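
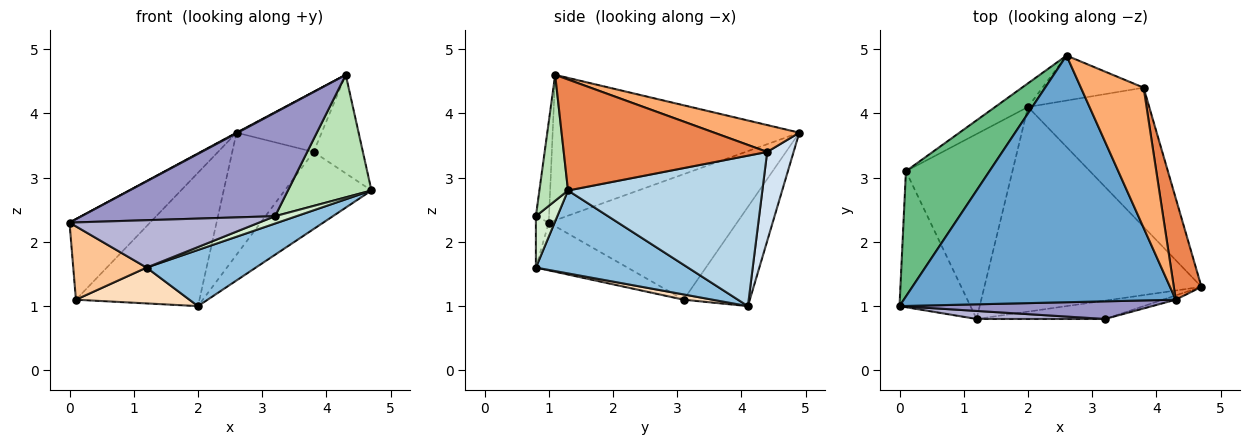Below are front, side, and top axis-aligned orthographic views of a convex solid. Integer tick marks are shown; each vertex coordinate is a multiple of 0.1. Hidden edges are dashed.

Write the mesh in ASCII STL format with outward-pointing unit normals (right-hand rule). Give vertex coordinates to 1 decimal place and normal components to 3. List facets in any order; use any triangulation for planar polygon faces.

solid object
 facet normal -0.472 -0.002 0.882
  outer loop
   vertex 4.3 1.1 4.6
   vertex 2.6 4.9 3.7
   vertex 0.0 1.0 2.3
  endloop
 endfacet
 facet normal 0.346 -0.248 -0.905
  outer loop
   vertex 1.2 0.8 1.6
   vertex 2.0 4.1 1.0
   vertex 4.7 1.3 2.8
  endloop
 endfacet
 facet normal 0.736 0.328 -0.593
  outer loop
   vertex 3.8 4.4 3.4
   vertex 4.7 1.3 2.8
   vertex 2.0 4.1 1.0
  endloop
 endfacet
 facet normal 0.291 0.898 -0.331
  outer loop
   vertex 3.8 4.4 3.4
   vertex 2.0 4.1 1.0
   vertex 2.6 4.9 3.7
  endloop
 endfacet
 facet normal 0.945 0.229 0.235
  outer loop
   vertex 3.8 4.4 3.4
   vertex 4.3 1.1 4.6
   vertex 4.7 1.3 2.8
  endloop
 endfacet
 facet normal 0.367 0.367 0.855
  outer loop
   vertex 3.8 4.4 3.4
   vertex 2.6 4.9 3.7
   vertex 4.3 1.1 4.6
  endloop
 endfacet
 facet normal -0.510 -0.408 -0.757
  outer loop
   vertex 0.1 3.1 1.1
   vertex 1.2 0.8 1.6
   vertex 0.0 1.0 2.3
  endloop
 endfacet
 facet normal 0.048 -0.190 -0.981
  outer loop
   vertex 0.1 3.1 1.1
   vertex 2.0 4.1 1.0
   vertex 1.2 0.8 1.6
  endloop
 endfacet
 facet normal -0.784 0.336 0.522
  outer loop
   vertex 0.1 3.1 1.1
   vertex 0.0 1.0 2.3
   vertex 2.6 4.9 3.7
  endloop
 endfacet
 facet normal -0.467 0.871 -0.154
  outer loop
   vertex 0.1 3.1 1.1
   vertex 2.6 4.9 3.7
   vertex 2.0 4.1 1.0
  endloop
 endfacet
 facet normal 0.324 -0.945 -0.033
  outer loop
   vertex 3.2 0.8 2.4
   vertex 4.7 1.3 2.8
   vertex 4.3 1.1 4.6
  endloop
 endfacet
 facet normal 0.348 -0.348 -0.870
  outer loop
   vertex 3.2 0.8 2.4
   vertex 1.2 0.8 1.6
   vertex 4.7 1.3 2.8
  endloop
 endfacet
 facet normal -0.067 -0.984 0.167
  outer loop
   vertex 3.2 0.8 2.4
   vertex 4.3 1.1 4.6
   vertex 0.0 1.0 2.3
  endloop
 endfacet
 facet normal -0.067 -0.984 0.167
  outer loop
   vertex 3.2 0.8 2.4
   vertex 0.0 1.0 2.3
   vertex 1.2 0.8 1.6
  endloop
 endfacet
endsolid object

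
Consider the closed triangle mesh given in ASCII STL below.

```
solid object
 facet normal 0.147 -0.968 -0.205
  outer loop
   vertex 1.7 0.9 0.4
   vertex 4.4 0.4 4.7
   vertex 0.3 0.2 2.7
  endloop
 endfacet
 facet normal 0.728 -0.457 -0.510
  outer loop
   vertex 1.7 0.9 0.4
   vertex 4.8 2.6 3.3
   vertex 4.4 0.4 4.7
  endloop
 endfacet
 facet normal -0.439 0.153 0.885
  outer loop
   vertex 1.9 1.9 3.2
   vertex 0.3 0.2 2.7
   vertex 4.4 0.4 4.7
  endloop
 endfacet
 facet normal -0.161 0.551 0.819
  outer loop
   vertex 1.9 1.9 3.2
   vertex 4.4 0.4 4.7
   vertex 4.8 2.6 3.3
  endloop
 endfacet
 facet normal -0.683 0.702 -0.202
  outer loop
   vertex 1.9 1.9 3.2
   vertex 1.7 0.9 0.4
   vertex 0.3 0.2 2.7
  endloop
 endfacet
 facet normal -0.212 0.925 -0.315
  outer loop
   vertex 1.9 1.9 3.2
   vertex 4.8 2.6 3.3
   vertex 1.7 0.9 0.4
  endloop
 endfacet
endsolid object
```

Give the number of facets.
6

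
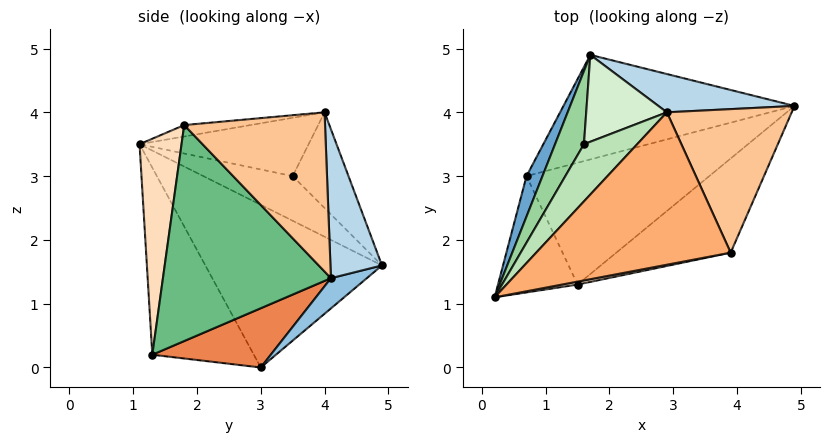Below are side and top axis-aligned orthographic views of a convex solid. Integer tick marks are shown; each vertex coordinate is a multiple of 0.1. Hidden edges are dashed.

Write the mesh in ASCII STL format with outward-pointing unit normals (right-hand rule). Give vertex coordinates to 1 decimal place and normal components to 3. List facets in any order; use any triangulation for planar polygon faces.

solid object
 facet normal -0.910 0.404 0.089
  outer loop
   vertex 0.7 3.0 0.0
   vertex 0.2 1.1 3.5
   vertex 1.7 4.9 1.6
  endloop
 endfacet
 facet normal 0.103 0.608 -0.787
  outer loop
   vertex 0.7 3.0 0.0
   vertex 1.7 4.9 1.6
   vertex 4.9 4.1 1.4
  endloop
 endfacet
 facet normal 0.250 0.941 0.228
  outer loop
   vertex 2.9 4.0 4.0
   vertex 4.9 4.1 1.4
   vertex 1.7 4.9 1.6
  endloop
 endfacet
 facet normal -0.830 -0.432 -0.353
  outer loop
   vertex 1.5 1.3 0.2
   vertex 0.2 1.1 3.5
   vertex 0.7 3.0 0.0
  endloop
 endfacet
 facet normal 0.308 0.033 -0.951
  outer loop
   vertex 1.5 1.3 0.2
   vertex 0.7 3.0 0.0
   vertex 4.9 4.1 1.4
  endloop
 endfacet
 facet normal -0.058 -0.117 0.991
  outer loop
   vertex 3.9 1.8 3.8
   vertex 2.9 4.0 4.0
   vertex 0.2 1.1 3.5
  endloop
 endfacet
 facet normal 0.753 0.289 0.591
  outer loop
   vertex 3.9 1.8 3.8
   vertex 4.9 4.1 1.4
   vertex 2.9 4.0 4.0
  endloop
 endfacet
 facet normal 0.185 -0.983 0.013
  outer loop
   vertex 3.9 1.8 3.8
   vertex 0.2 1.1 3.5
   vertex 1.5 1.3 0.2
  endloop
 endfacet
 facet normal 0.666 -0.657 -0.353
  outer loop
   vertex 3.9 1.8 3.8
   vertex 1.5 1.3 0.2
   vertex 4.9 4.1 1.4
  endloop
 endfacet
 facet normal -0.719 0.516 0.465
  outer loop
   vertex 1.6 3.5 3.0
   vertex 1.7 4.9 1.6
   vertex 0.2 1.1 3.5
  endloop
 endfacet
 facet normal -0.641 0.496 0.586
  outer loop
   vertex 1.6 3.5 3.0
   vertex 0.2 1.1 3.5
   vertex 2.9 4.0 4.0
  endloop
 endfacet
 facet normal -0.627 0.573 0.528
  outer loop
   vertex 1.6 3.5 3.0
   vertex 2.9 4.0 4.0
   vertex 1.7 4.9 1.6
  endloop
 endfacet
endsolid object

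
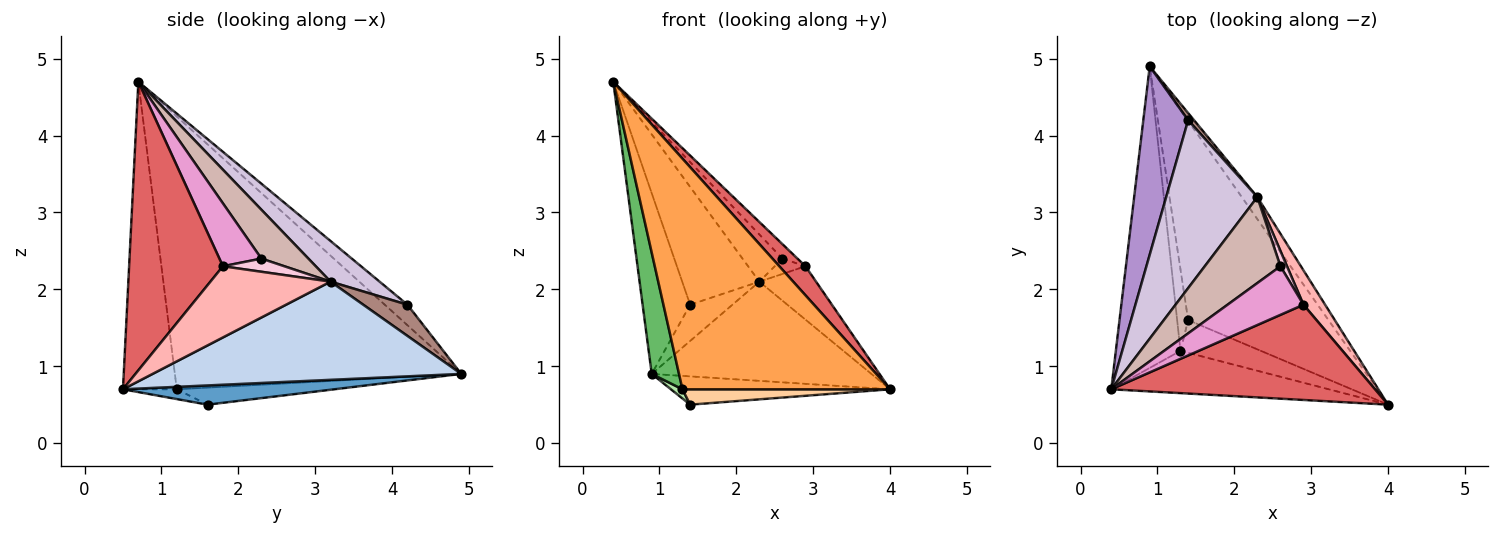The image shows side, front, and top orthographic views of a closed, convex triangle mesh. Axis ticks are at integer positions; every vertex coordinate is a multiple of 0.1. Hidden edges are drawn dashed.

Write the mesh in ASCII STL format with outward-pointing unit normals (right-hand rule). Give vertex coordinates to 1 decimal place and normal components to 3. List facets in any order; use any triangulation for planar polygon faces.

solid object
 facet normal 0.134 0.139 -0.981
  outer loop
   vertex 1.4 1.6 0.5
   vertex 0.9 4.9 0.9
   vertex 4.0 0.5 0.7
  endloop
 endfacet
 facet normal 0.808 0.575 -0.128
  outer loop
   vertex 2.3 3.2 2.1
   vertex 4.0 0.5 0.7
   vertex 0.9 4.9 0.9
  endloop
 endfacet
 facet normal -0.247 -0.953 -0.175
  outer loop
   vertex 1.3 1.2 0.7
   vertex 4.0 0.5 0.7
   vertex 0.4 0.7 4.7
  endloop
 endfacet
 facet normal -0.110 -0.422 -0.900
  outer loop
   vertex 1.3 1.2 0.7
   vertex 1.4 1.6 0.5
   vertex 4.0 0.5 0.7
  endloop
 endfacet
 facet normal -0.969 -0.092 -0.230
  outer loop
   vertex 1.3 1.2 0.7
   vertex 0.4 0.7 4.7
   vertex 0.9 4.9 0.9
  endloop
 endfacet
 facet normal -0.838 -0.061 -0.542
  outer loop
   vertex 1.3 1.2 0.7
   vertex 0.9 4.9 0.9
   vertex 1.4 1.6 0.5
  endloop
 endfacet
 facet normal 0.723 -0.201 0.661
  outer loop
   vertex 2.9 1.8 2.3
   vertex 0.4 0.7 4.7
   vertex 4.0 0.5 0.7
  endloop
 endfacet
 facet normal 0.872 0.412 0.265
  outer loop
   vertex 2.9 1.8 2.3
   vertex 4.0 0.5 0.7
   vertex 2.3 3.2 2.1
  endloop
 endfacet
 facet normal -0.313 0.657 0.685
  outer loop
   vertex 1.4 4.2 1.8
   vertex 0.9 4.9 0.9
   vertex 0.4 0.7 4.7
  endloop
 endfacet
 facet normal 0.343 0.539 0.769
  outer loop
   vertex 1.4 4.2 1.8
   vertex 0.4 0.7 4.7
   vertex 2.3 3.2 2.1
  endloop
 endfacet
 facet normal 0.716 0.685 0.135
  outer loop
   vertex 1.4 4.2 1.8
   vertex 2.3 3.2 2.1
   vertex 0.9 4.9 0.9
  endloop
 endfacet
 facet normal 0.493 0.419 0.763
  outer loop
   vertex 2.6 2.3 2.4
   vertex 2.3 3.2 2.1
   vertex 0.4 0.7 4.7
  endloop
 endfacet
 facet normal 0.622 0.223 0.750
  outer loop
   vertex 2.6 2.3 2.4
   vertex 0.4 0.7 4.7
   vertex 2.9 1.8 2.3
  endloop
 endfacet
 facet normal 0.816 0.408 0.408
  outer loop
   vertex 2.6 2.3 2.4
   vertex 2.9 1.8 2.3
   vertex 2.3 3.2 2.1
  endloop
 endfacet
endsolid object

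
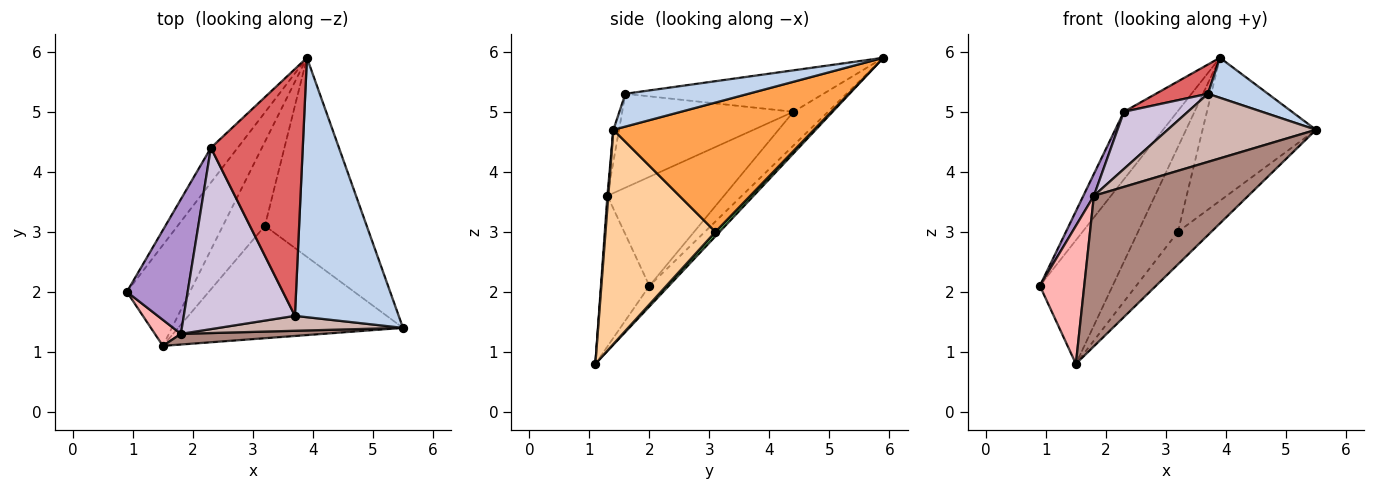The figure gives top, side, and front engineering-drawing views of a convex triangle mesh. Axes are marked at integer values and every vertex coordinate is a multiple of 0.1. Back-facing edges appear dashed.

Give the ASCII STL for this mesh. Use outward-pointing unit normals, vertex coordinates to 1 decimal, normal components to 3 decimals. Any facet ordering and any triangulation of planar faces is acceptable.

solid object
 facet normal -0.203 0.759 -0.619
  outer loop
   vertex 1.5 1.1 0.8
   vertex 0.9 2.0 2.1
   vertex 3.9 5.9 5.9
  endloop
 endfacet
 facet normal 0.298 -0.145 0.943
  outer loop
   vertex 3.7 1.6 5.3
   vertex 5.5 1.4 4.7
   vertex 3.9 5.9 5.9
  endloop
 endfacet
 facet normal 0.718 0.406 -0.565
  outer loop
   vertex 3.2 3.1 3.0
   vertex 3.9 5.9 5.9
   vertex 5.5 1.4 4.7
  endloop
 endfacet
 facet normal 0.675 0.205 -0.708
  outer loop
   vertex 3.2 3.1 3.0
   vertex 5.5 1.4 4.7
   vertex 1.5 1.1 0.8
  endloop
 endfacet
 facet normal 0.075 0.708 -0.702
  outer loop
   vertex 3.2 3.1 3.0
   vertex 1.5 1.1 0.8
   vertex 3.9 5.9 5.9
  endloop
 endfacet
 facet normal -0.499 0.770 -0.397
  outer loop
   vertex 2.3 4.4 5.0
   vertex 3.9 5.9 5.9
   vertex 0.9 2.0 2.1
  endloop
 endfacet
 facet normal -0.409 -0.107 0.906
  outer loop
   vertex 2.3 4.4 5.0
   vertex 3.7 1.6 5.3
   vertex 3.9 5.9 5.9
  endloop
 endfacet
 facet normal -0.732 -0.670 0.126
  outer loop
   vertex 1.8 1.3 3.6
   vertex 0.9 2.0 2.1
   vertex 1.5 1.1 0.8
  endloop
 endfacet
 facet normal -0.871 -0.079 0.486
  outer loop
   vertex 1.8 1.3 3.6
   vertex 2.3 4.4 5.0
   vertex 0.9 2.0 2.1
  endloop
 endfacet
 facet normal -0.627 -0.234 0.743
  outer loop
   vertex 1.8 1.3 3.6
   vertex 3.7 1.6 5.3
   vertex 2.3 4.4 5.0
  endloop
 endfacet
 facet normal 0.006 -0.997 0.071
  outer loop
   vertex 1.8 1.3 3.6
   vertex 1.5 1.1 0.8
   vertex 5.5 1.4 4.7
  endloop
 endfacet
 facet normal -0.037 -0.976 0.214
  outer loop
   vertex 1.8 1.3 3.6
   vertex 5.5 1.4 4.7
   vertex 3.7 1.6 5.3
  endloop
 endfacet
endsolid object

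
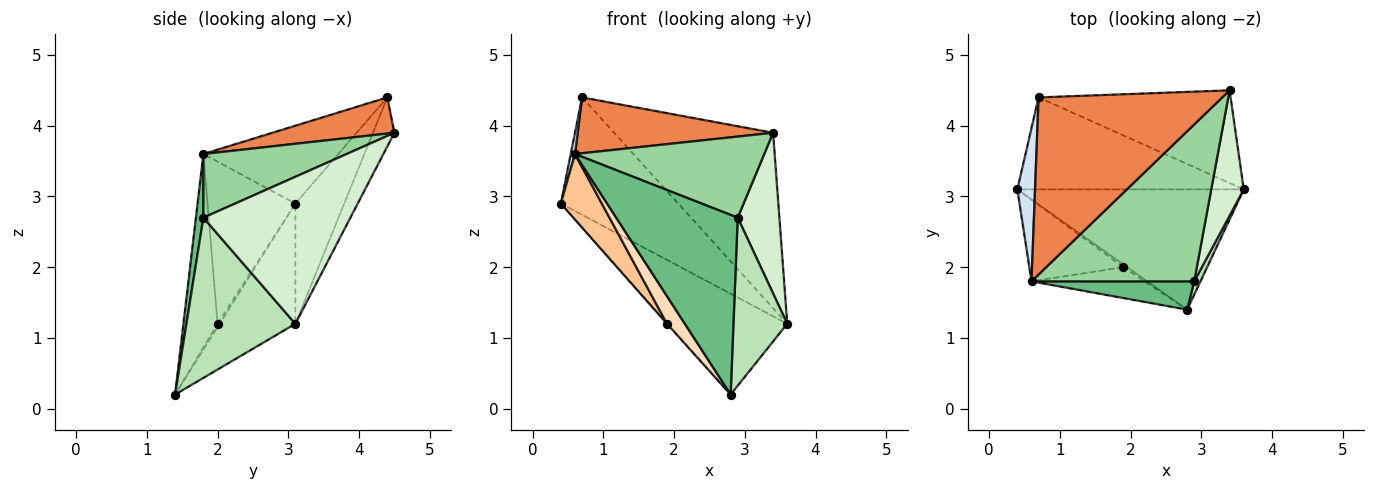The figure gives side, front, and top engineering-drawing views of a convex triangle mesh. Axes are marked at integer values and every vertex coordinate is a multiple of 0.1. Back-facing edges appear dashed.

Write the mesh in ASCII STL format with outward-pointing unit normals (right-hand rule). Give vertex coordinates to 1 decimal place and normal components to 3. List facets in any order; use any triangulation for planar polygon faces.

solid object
 facet normal -0.377 0.595 -0.710
  outer loop
   vertex 2.8 1.4 0.2
   vertex 0.4 3.1 2.9
   vertex 3.6 3.1 1.2
  endloop
 endfacet
 facet normal -0.311 0.748 -0.586
  outer loop
   vertex 0.7 4.4 4.4
   vertex 3.6 3.1 1.2
   vertex 0.4 3.1 2.9
  endloop
 endfacet
 facet normal -0.118 0.878 -0.464
  outer loop
   vertex 0.7 4.4 4.4
   vertex 3.4 4.5 3.9
   vertex 3.6 3.1 1.2
  endloop
 endfacet
 facet normal -0.975 -0.031 0.222
  outer loop
   vertex 0.7 4.4 4.4
   vertex 0.4 3.1 2.9
   vertex 0.6 1.8 3.6
  endloop
 endfacet
 facet normal 0.185 -0.296 0.937
  outer loop
   vertex 0.7 4.4 4.4
   vertex 0.6 1.8 3.6
   vertex 3.4 4.5 3.9
  endloop
 endfacet
 facet normal -0.645 0.242 -0.725
  outer loop
   vertex 1.9 2.0 1.2
   vertex 0.4 3.1 2.9
   vertex 2.8 1.4 0.2
  endloop
 endfacet
 facet normal -0.802 -0.374 -0.466
  outer loop
   vertex 1.9 2.0 1.2
   vertex 0.6 1.8 3.6
   vertex 0.4 3.1 2.9
  endloop
 endfacet
 facet normal -0.786 -0.412 -0.460
  outer loop
   vertex 1.9 2.0 1.2
   vertex 2.8 1.4 0.2
   vertex 0.6 1.8 3.6
  endloop
 endfacet
 facet normal 0.061 -0.986 0.155
  outer loop
   vertex 2.9 1.8 2.7
   vertex 0.6 1.8 3.6
   vertex 2.8 1.4 0.2
  endloop
 endfacet
 facet normal 0.328 -0.434 0.839
  outer loop
   vertex 2.9 1.8 2.7
   vertex 3.4 4.5 3.9
   vertex 0.6 1.8 3.6
  endloop
 endfacet
 facet normal 0.896 -0.442 0.035
  outer loop
   vertex 2.9 1.8 2.7
   vertex 2.8 1.4 0.2
   vertex 3.6 3.1 1.2
  endloop
 endfacet
 facet normal 0.941 -0.267 0.208
  outer loop
   vertex 2.9 1.8 2.7
   vertex 3.6 3.1 1.2
   vertex 3.4 4.5 3.9
  endloop
 endfacet
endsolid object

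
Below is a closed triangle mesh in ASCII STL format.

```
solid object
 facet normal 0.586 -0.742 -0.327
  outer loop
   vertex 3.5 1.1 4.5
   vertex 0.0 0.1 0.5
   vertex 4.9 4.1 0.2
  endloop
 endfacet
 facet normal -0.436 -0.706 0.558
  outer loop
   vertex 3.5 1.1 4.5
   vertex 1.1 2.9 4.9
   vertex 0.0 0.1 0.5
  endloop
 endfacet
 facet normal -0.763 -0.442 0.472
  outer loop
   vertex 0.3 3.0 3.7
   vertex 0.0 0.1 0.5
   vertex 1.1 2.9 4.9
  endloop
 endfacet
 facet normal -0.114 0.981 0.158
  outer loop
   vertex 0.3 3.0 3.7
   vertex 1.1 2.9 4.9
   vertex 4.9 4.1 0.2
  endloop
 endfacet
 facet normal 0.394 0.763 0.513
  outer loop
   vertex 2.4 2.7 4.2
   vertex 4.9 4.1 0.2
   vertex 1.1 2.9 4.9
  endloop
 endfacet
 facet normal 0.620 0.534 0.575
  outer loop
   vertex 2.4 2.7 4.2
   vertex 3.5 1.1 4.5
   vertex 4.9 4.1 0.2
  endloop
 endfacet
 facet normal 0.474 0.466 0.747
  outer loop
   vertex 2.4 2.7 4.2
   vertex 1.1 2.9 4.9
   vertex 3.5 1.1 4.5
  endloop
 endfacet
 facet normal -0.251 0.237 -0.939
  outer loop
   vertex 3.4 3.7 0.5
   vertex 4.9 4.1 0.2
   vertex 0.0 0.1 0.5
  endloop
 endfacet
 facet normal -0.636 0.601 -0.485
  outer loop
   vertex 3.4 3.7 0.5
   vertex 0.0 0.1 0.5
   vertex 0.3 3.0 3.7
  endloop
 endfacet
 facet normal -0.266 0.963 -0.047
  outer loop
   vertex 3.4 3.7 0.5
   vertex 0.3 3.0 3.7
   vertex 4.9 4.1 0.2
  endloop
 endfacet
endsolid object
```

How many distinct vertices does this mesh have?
7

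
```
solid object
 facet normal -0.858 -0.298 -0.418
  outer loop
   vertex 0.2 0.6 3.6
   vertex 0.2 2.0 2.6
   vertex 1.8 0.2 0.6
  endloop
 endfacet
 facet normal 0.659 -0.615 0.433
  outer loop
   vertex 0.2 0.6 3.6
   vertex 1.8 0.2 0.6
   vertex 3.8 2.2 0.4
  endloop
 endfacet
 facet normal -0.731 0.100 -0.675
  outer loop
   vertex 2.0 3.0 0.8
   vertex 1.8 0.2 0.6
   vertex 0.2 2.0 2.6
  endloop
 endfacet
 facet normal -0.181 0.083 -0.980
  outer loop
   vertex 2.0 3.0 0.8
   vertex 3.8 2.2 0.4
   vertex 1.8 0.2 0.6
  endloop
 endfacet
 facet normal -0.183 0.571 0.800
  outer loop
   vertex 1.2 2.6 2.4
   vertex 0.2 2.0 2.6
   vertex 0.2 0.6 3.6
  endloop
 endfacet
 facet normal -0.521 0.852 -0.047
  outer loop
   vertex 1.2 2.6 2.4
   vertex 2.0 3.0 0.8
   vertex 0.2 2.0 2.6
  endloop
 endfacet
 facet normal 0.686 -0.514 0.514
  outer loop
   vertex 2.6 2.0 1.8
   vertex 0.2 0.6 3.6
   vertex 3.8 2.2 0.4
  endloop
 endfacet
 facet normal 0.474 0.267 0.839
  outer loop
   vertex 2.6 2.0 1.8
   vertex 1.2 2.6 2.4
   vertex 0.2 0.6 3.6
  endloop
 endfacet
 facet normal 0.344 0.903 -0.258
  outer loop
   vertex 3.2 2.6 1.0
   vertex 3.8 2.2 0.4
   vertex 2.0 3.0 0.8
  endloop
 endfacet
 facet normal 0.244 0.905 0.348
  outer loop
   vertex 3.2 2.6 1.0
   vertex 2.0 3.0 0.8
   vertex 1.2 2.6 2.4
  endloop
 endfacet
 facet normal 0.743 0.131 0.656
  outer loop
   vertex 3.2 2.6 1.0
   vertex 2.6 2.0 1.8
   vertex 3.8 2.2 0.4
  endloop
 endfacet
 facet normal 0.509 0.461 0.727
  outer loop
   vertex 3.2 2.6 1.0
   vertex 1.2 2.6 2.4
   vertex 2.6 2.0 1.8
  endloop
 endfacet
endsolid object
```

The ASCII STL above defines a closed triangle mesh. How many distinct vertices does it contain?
8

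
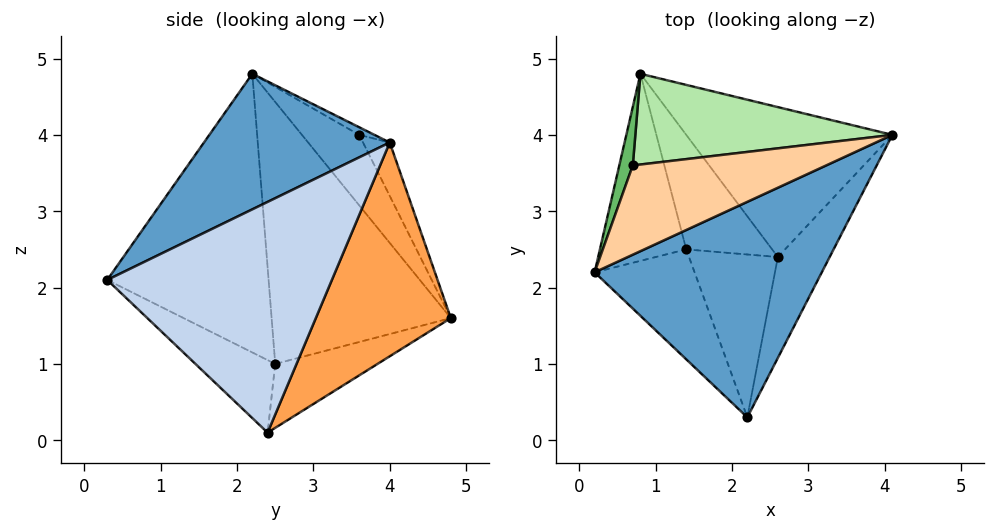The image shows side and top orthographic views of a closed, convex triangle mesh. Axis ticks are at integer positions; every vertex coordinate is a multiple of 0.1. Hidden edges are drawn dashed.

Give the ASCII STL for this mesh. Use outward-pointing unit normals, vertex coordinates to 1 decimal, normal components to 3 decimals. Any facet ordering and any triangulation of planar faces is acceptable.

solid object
 facet normal 0.424 -0.563 0.710
  outer loop
   vertex 2.2 0.3 2.1
   vertex 4.1 4.0 3.9
   vertex 0.2 2.2 4.8
  endloop
 endfacet
 facet normal 0.908 -0.367 -0.204
  outer loop
   vertex 2.6 2.4 0.1
   vertex 4.1 4.0 3.9
   vertex 2.2 0.3 2.1
  endloop
 endfacet
 facet normal 0.516 0.698 -0.497
  outer loop
   vertex 2.6 2.4 0.1
   vertex 0.8 4.8 1.6
   vertex 4.1 4.0 3.9
  endloop
 endfacet
 facet normal -0.034 0.505 0.862
  outer loop
   vertex 0.7 3.6 4.0
   vertex 0.2 2.2 4.8
   vertex 4.1 4.0 3.9
  endloop
 endfacet
 facet normal -0.893 0.417 0.171
  outer loop
   vertex 0.7 3.6 4.0
   vertex 0.8 4.8 1.6
   vertex 0.2 2.2 4.8
  endloop
 endfacet
 facet normal -0.092 0.892 0.442
  outer loop
   vertex 0.7 3.6 4.0
   vertex 4.1 4.0 3.9
   vertex 0.8 4.8 1.6
  endloop
 endfacet
 facet normal -0.838 -0.455 -0.301
  outer loop
   vertex 1.4 2.5 1.0
   vertex 2.2 0.3 2.1
   vertex 0.2 2.2 4.8
  endloop
 endfacet
 facet normal -0.937 -0.164 -0.309
  outer loop
   vertex 1.4 2.5 1.0
   vertex 0.2 2.2 4.8
   vertex 0.8 4.8 1.6
  endloop
 endfacet
 facet normal -0.538 -0.525 -0.659
  outer loop
   vertex 1.4 2.5 1.0
   vertex 2.6 2.4 0.1
   vertex 2.2 0.3 2.1
  endloop
 endfacet
 facet normal -0.596 0.053 -0.801
  outer loop
   vertex 1.4 2.5 1.0
   vertex 0.8 4.8 1.6
   vertex 2.6 2.4 0.1
  endloop
 endfacet
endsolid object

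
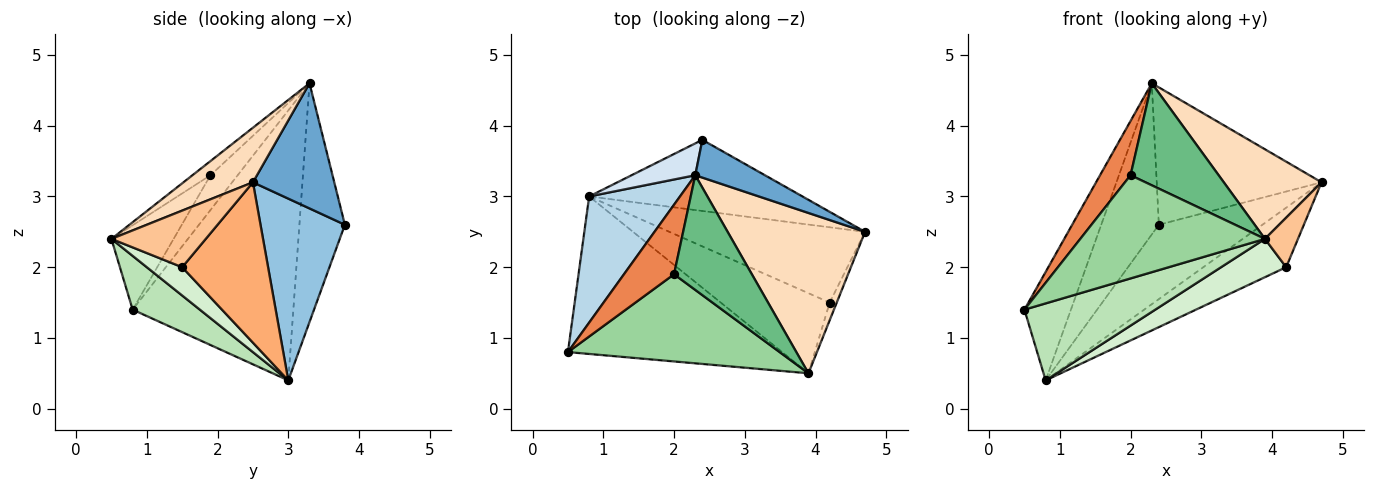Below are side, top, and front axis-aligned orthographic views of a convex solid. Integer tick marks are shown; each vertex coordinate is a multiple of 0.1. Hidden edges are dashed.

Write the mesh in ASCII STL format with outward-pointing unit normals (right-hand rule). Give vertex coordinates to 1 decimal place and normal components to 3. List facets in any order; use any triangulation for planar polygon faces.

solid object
 facet normal 0.430 0.871 0.239
  outer loop
   vertex 2.3 3.3 4.6
   vertex 4.7 2.5 3.2
   vertex 2.4 3.8 2.6
  endloop
 endfacet
 facet normal 0.507 0.623 -0.595
  outer loop
   vertex 0.8 3.0 0.4
   vertex 2.4 3.8 2.6
   vertex 4.7 2.5 3.2
  endloop
 endfacet
 facet normal -0.914 0.264 0.308
  outer loop
   vertex 0.8 3.0 0.4
   vertex 0.5 0.8 1.4
   vertex 2.3 3.3 4.6
  endloop
 endfacet
 facet normal -0.611 0.774 0.163
  outer loop
   vertex 0.8 3.0 0.4
   vertex 2.3 3.3 4.6
   vertex 2.4 3.8 2.6
  endloop
 endfacet
 facet normal -0.481 -0.539 0.692
  outer loop
   vertex 2.0 1.9 3.3
   vertex 2.3 3.3 4.6
   vertex 0.5 0.8 1.4
  endloop
 endfacet
 facet normal 0.541 0.522 -0.660
  outer loop
   vertex 4.2 1.5 2.0
   vertex 0.8 3.0 0.4
   vertex 4.7 2.5 3.2
  endloop
 endfacet
 facet normal 0.937 -0.328 -0.117
  outer loop
   vertex 3.9 0.5 2.4
   vertex 4.2 1.5 2.0
   vertex 4.7 2.5 3.2
  endloop
 endfacet
 facet normal 0.327 -0.461 0.825
  outer loop
   vertex 3.9 0.5 2.4
   vertex 4.7 2.5 3.2
   vertex 2.3 3.3 4.6
  endloop
 endfacet
 facet normal -0.135 -0.659 0.740
  outer loop
   vertex 3.9 0.5 2.4
   vertex 2.3 3.3 4.6
   vertex 2.0 1.9 3.3
  endloop
 endfacet
 facet normal -0.249 -0.740 0.625
  outer loop
   vertex 3.9 0.5 2.4
   vertex 2.0 1.9 3.3
   vertex 0.5 0.8 1.4
  endloop
 endfacet
 facet normal 0.220 -0.428 -0.876
  outer loop
   vertex 3.9 0.5 2.4
   vertex 0.5 0.8 1.4
   vertex 0.8 3.0 0.4
  endloop
 endfacet
 facet normal 0.228 -0.420 -0.878
  outer loop
   vertex 3.9 0.5 2.4
   vertex 0.8 3.0 0.4
   vertex 4.2 1.5 2.0
  endloop
 endfacet
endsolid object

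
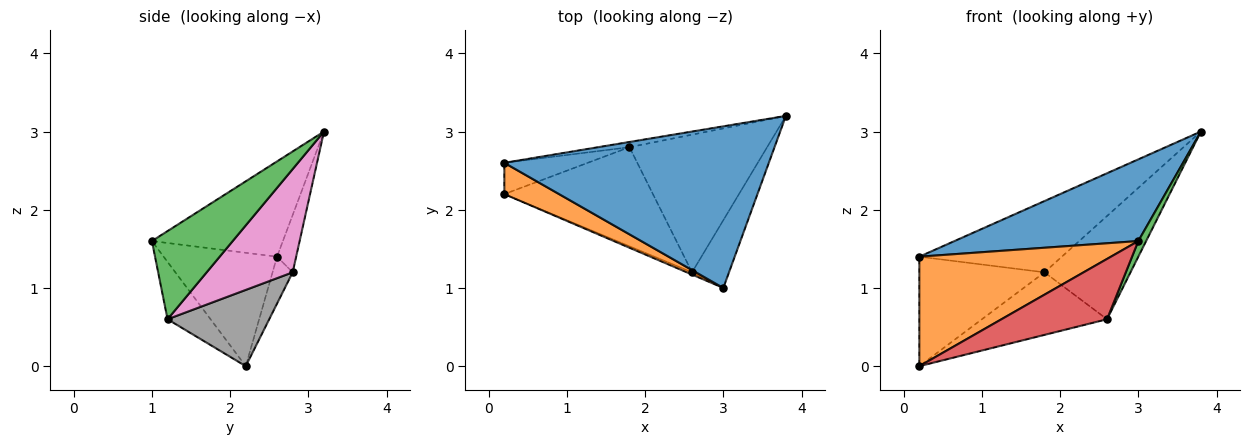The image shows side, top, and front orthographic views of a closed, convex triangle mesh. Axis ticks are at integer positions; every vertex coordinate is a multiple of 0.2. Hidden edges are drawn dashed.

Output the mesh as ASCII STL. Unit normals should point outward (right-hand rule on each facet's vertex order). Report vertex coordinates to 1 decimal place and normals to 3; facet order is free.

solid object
 facet normal -0.306 -0.429 0.850
  outer loop
   vertex 3.0 1.0 1.6
   vertex 3.8 3.2 3.0
   vertex 0.2 2.6 1.4
  endloop
 endfacet
 facet normal -0.495 -0.836 0.239
  outer loop
   vertex 0.2 2.2 0.0
   vertex 3.0 1.0 1.6
   vertex 0.2 2.6 1.4
  endloop
 endfacet
 facet normal 0.919 -0.089 -0.385
  outer loop
   vertex 2.6 1.2 0.6
   vertex 3.8 3.2 3.0
   vertex 3.0 1.0 1.6
  endloop
 endfacet
 facet normal -0.377 -0.926 -0.034
  outer loop
   vertex 2.6 1.2 0.6
   vertex 3.0 1.0 1.6
   vertex 0.2 2.2 0.0
  endloop
 endfacet
 facet normal -0.133 0.989 -0.072
  outer loop
   vertex 1.8 2.8 1.2
   vertex 0.2 2.6 1.4
   vertex 3.8 3.2 3.0
  endloop
 endfacet
 facet normal -0.153 0.950 -0.271
  outer loop
   vertex 1.8 2.8 1.2
   vertex 0.2 2.2 0.0
   vertex 0.2 2.6 1.4
  endloop
 endfacet
 facet normal 0.514 0.514 -0.686
  outer loop
   vertex 1.8 2.8 1.2
   vertex 3.8 3.2 3.0
   vertex 2.6 1.2 0.6
  endloop
 endfacet
 facet normal 0.398 0.490 -0.776
  outer loop
   vertex 1.8 2.8 1.2
   vertex 2.6 1.2 0.6
   vertex 0.2 2.2 0.0
  endloop
 endfacet
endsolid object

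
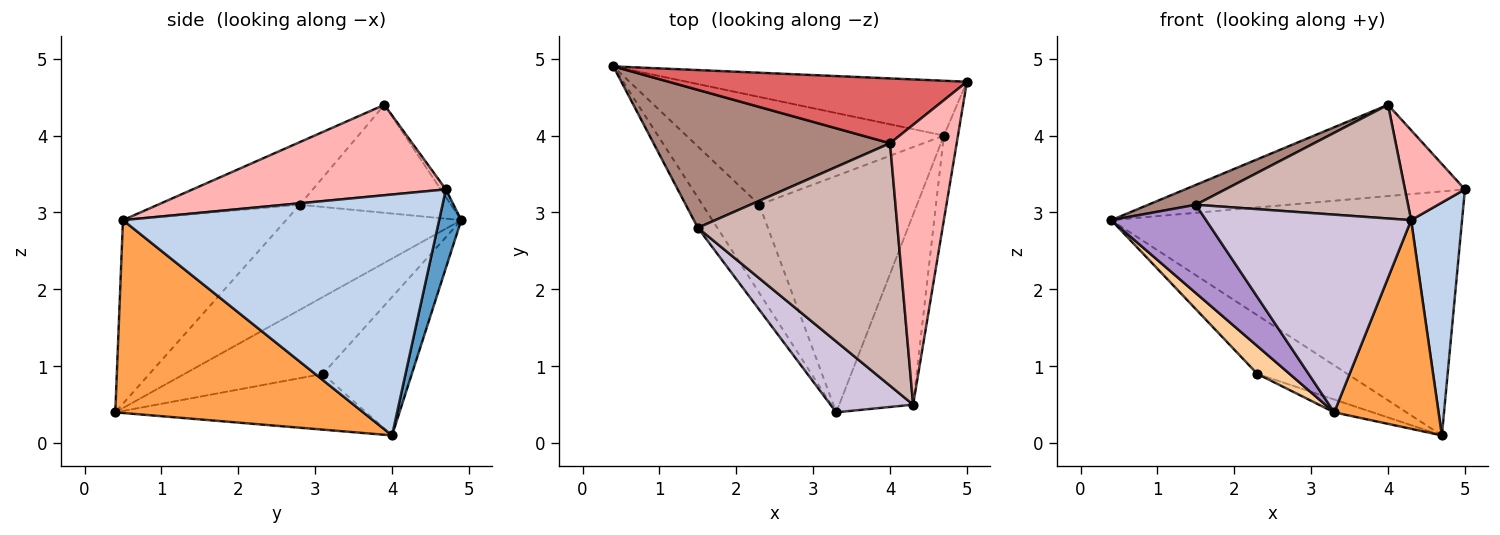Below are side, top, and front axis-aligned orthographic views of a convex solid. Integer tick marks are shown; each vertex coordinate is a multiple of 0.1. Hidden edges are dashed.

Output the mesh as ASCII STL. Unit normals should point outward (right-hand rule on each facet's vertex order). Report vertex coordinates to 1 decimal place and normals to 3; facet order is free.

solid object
 facet normal 0.061 0.974 -0.219
  outer loop
   vertex 4.7 4.0 0.1
   vertex 0.4 4.9 2.9
   vertex 5.0 4.7 3.3
  endloop
 endfacet
 facet normal 0.986 -0.159 -0.058
  outer loop
   vertex 4.3 0.5 2.9
   vertex 4.7 4.0 0.1
   vertex 5.0 4.7 3.3
  endloop
 endfacet
 facet normal 0.869 -0.366 -0.333
  outer loop
   vertex 4.3 0.5 2.9
   vertex 3.3 0.4 0.4
   vertex 4.7 4.0 0.1
  endloop
 endfacet
 facet normal -0.790 -0.184 -0.585
  outer loop
   vertex 2.3 3.1 0.9
   vertex 3.3 0.4 0.4
   vertex 0.4 4.9 2.9
  endloop
 endfacet
 facet normal -0.427 0.432 -0.794
  outer loop
   vertex 2.3 3.1 0.9
   vertex 0.4 4.9 2.9
   vertex 4.7 4.0 0.1
  endloop
 endfacet
 facet normal -0.333 0.051 -0.942
  outer loop
   vertex 2.3 3.1 0.9
   vertex 4.7 4.0 0.1
   vertex 3.3 0.4 0.4
  endloop
 endfacet
 facet normal -0.015 0.815 0.579
  outer loop
   vertex 4.0 3.9 4.4
   vertex 5.0 4.7 3.3
   vertex 0.4 4.9 2.9
  endloop
 endfacet
 facet normal 0.791 -0.187 0.583
  outer loop
   vertex 4.0 3.9 4.4
   vertex 4.3 0.5 2.9
   vertex 5.0 4.7 3.3
  endloop
 endfacet
 facet normal -0.868 -0.470 -0.161
  outer loop
   vertex 1.5 2.8 3.1
   vertex 0.4 4.9 2.9
   vertex 3.3 0.4 0.4
  endloop
 endfacet
 facet normal -0.600 -0.753 0.270
  outer loop
   vertex 1.5 2.8 3.1
   vertex 3.3 0.4 0.4
   vertex 4.3 0.5 2.9
  endloop
 endfacet
 facet normal -0.412 -0.130 0.902
  outer loop
   vertex 1.5 2.8 3.1
   vertex 4.0 3.9 4.4
   vertex 0.4 4.9 2.9
  endloop
 endfacet
 facet normal -0.273 -0.408 0.871
  outer loop
   vertex 1.5 2.8 3.1
   vertex 4.3 0.5 2.9
   vertex 4.0 3.9 4.4
  endloop
 endfacet
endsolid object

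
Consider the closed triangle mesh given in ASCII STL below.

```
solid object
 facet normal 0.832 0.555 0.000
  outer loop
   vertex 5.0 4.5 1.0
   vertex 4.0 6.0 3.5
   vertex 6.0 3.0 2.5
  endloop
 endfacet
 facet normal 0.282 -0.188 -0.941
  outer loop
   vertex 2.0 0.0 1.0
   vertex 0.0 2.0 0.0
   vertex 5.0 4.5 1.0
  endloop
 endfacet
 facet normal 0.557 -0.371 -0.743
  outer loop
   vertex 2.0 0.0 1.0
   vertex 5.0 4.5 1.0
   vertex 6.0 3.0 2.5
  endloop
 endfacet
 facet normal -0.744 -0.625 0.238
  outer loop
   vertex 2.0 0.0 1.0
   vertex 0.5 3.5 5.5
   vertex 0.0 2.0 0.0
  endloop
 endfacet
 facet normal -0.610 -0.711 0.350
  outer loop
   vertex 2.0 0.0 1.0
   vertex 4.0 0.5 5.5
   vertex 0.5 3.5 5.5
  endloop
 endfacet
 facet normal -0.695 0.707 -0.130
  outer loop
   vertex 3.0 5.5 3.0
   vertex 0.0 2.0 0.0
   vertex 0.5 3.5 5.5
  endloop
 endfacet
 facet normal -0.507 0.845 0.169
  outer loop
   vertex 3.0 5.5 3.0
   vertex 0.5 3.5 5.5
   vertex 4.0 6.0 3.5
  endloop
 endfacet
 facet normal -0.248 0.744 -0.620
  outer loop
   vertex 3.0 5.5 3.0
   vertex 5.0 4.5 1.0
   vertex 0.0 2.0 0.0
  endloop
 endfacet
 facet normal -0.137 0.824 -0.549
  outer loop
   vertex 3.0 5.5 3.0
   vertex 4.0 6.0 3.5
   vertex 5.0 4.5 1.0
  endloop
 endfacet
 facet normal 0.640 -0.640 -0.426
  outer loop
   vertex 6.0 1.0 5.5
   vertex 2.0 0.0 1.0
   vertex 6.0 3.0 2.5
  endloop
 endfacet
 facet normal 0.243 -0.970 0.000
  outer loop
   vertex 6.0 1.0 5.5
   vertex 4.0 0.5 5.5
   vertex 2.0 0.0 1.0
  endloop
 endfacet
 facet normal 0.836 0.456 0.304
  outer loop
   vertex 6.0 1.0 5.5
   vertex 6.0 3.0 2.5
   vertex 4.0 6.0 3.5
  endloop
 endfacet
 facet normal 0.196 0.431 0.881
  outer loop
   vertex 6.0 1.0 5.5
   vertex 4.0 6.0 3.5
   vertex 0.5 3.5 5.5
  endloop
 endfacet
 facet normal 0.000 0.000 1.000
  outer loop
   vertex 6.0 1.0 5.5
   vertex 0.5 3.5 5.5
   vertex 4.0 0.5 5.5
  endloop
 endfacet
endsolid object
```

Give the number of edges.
21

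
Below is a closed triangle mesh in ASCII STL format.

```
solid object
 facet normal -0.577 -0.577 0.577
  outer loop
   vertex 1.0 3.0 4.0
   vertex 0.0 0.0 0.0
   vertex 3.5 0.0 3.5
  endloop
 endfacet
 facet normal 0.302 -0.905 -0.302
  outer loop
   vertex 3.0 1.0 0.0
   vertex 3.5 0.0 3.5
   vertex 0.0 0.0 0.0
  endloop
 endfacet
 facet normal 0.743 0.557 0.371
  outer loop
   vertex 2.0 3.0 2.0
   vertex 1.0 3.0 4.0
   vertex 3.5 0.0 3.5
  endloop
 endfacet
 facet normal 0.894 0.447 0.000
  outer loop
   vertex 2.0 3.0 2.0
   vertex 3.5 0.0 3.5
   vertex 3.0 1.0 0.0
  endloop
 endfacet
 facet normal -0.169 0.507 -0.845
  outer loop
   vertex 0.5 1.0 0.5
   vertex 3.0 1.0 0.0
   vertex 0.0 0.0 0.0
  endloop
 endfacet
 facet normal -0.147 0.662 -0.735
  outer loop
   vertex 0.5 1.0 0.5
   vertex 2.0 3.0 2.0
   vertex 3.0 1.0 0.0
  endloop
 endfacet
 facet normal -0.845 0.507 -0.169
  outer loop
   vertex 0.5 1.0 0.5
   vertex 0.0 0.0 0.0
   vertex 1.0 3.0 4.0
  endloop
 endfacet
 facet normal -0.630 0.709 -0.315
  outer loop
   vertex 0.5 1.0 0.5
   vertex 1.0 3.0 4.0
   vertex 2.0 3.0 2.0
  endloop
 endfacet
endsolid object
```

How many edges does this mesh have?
12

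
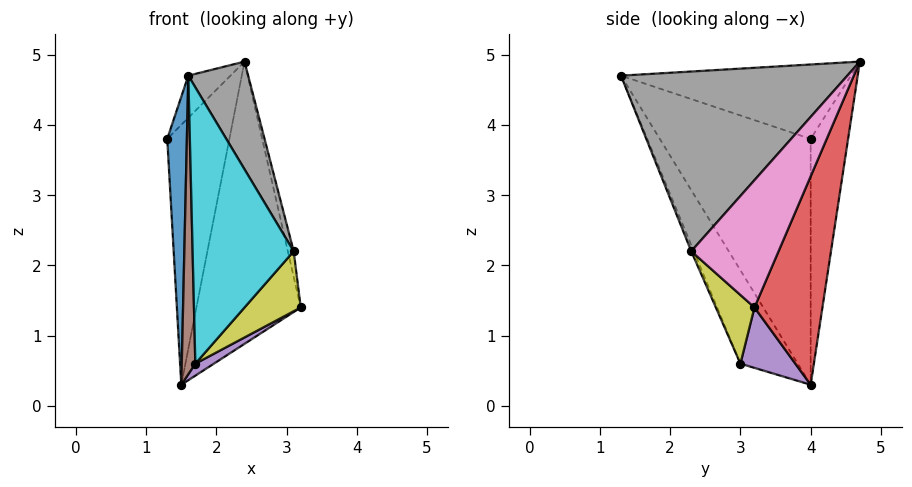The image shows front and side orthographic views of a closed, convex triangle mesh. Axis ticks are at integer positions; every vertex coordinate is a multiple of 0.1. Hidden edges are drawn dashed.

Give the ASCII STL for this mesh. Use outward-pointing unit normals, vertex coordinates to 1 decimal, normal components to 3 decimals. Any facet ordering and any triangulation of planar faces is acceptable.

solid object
 facet normal -0.990 -0.129 -0.057
  outer loop
   vertex 1.5 4.0 0.3
   vertex 1.6 1.3 4.7
   vertex 1.3 4.0 3.8
  endloop
 endfacet
 facet normal -0.742 0.136 0.656
  outer loop
   vertex 2.4 4.7 4.9
   vertex 1.3 4.0 3.8
   vertex 1.6 1.3 4.7
  endloop
 endfacet
 facet normal -0.516 0.856 -0.029
  outer loop
   vertex 2.4 4.7 4.9
   vertex 1.5 4.0 0.3
   vertex 1.3 4.0 3.8
  endloop
 endfacet
 facet normal 0.531 0.816 -0.228
  outer loop
   vertex 2.4 4.7 4.9
   vertex 3.2 3.2 1.4
   vertex 1.5 4.0 0.3
  endloop
 endfacet
 facet normal 0.481 -0.162 -0.862
  outer loop
   vertex 1.7 3.0 0.6
   vertex 1.5 4.0 0.3
   vertex 3.2 3.2 1.4
  endloop
 endfacet
 facet normal -0.966 -0.229 -0.118
  outer loop
   vertex 1.7 3.0 0.6
   vertex 1.6 1.3 4.7
   vertex 1.5 4.0 0.3
  endloop
 endfacet
 facet normal 0.978 0.065 0.196
  outer loop
   vertex 3.1 2.3 2.2
   vertex 3.2 3.2 1.4
   vertex 2.4 4.7 4.9
  endloop
 endfacet
 facet normal 0.872 -0.231 0.431
  outer loop
   vertex 3.1 2.3 2.2
   vertex 2.4 4.7 4.9
   vertex 1.6 1.3 4.7
  endloop
 endfacet
 facet normal 0.430 -0.626 -0.650
  outer loop
   vertex 3.1 2.3 2.2
   vertex 1.7 3.0 0.6
   vertex 3.2 3.2 1.4
  endloop
 endfacet
 facet normal -0.023 -0.923 -0.383
  outer loop
   vertex 3.1 2.3 2.2
   vertex 1.6 1.3 4.7
   vertex 1.7 3.0 0.6
  endloop
 endfacet
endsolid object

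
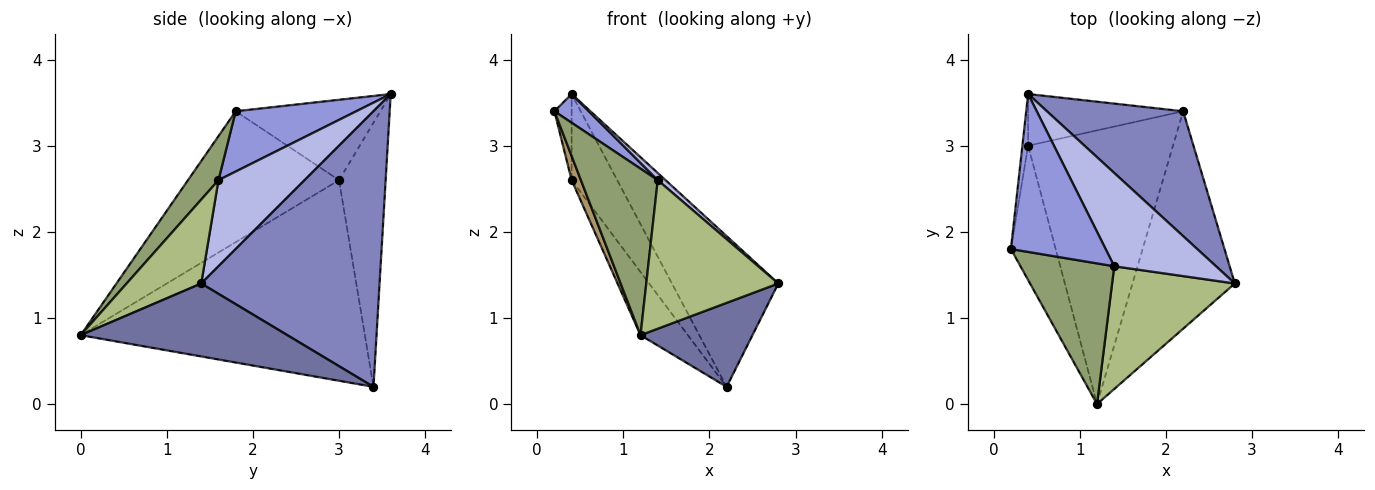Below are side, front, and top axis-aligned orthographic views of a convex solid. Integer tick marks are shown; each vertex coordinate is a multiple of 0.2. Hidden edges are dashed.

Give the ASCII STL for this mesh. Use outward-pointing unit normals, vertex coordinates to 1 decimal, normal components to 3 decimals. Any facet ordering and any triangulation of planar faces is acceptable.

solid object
 facet normal 0.554 -0.300 -0.777
  outer loop
   vertex 1.2 0.0 0.8
   vertex 2.2 3.4 0.2
   vertex 2.8 1.4 1.4
  endloop
 endfacet
 facet normal 0.791 0.472 0.391
  outer loop
   vertex 0.4 3.6 3.6
   vertex 2.8 1.4 1.4
   vertex 2.2 3.4 0.2
  endloop
 endfacet
 facet normal 0.531 -0.152 0.834
  outer loop
   vertex 1.4 1.6 2.6
   vertex 0.4 3.6 3.6
   vertex 0.2 1.8 3.4
  endloop
 endfacet
 facet normal 0.645 -0.059 0.762
  outer loop
   vertex 1.4 1.6 2.6
   vertex 2.8 1.4 1.4
   vertex 0.4 3.6 3.6
  endloop
 endfacet
 facet normal 0.290 -0.731 0.618
  outer loop
   vertex 1.4 1.6 2.6
   vertex 0.2 1.8 3.4
   vertex 1.2 0.0 0.8
  endloop
 endfacet
 facet normal 0.399 -0.707 0.584
  outer loop
   vertex 1.4 1.6 2.6
   vertex 1.2 0.0 0.8
   vertex 2.8 1.4 1.4
  endloop
 endfacet
 facet normal -0.803 0.134 -0.580
  outer loop
   vertex 0.4 3.0 2.6
   vertex 2.2 3.4 0.2
   vertex 1.2 0.0 0.8
  endloop
 endfacet
 facet normal -0.659 0.645 -0.387
  outer loop
   vertex 0.4 3.0 2.6
   vertex 0.4 3.6 3.6
   vertex 2.2 3.4 0.2
  endloop
 endfacet
 facet normal -0.945 -0.058 -0.323
  outer loop
   vertex 0.4 3.0 2.6
   vertex 1.2 0.0 0.8
   vertex 0.2 1.8 3.4
  endloop
 endfacet
 facet normal -0.990 0.118 -0.071
  outer loop
   vertex 0.4 3.0 2.6
   vertex 0.2 1.8 3.4
   vertex 0.4 3.6 3.6
  endloop
 endfacet
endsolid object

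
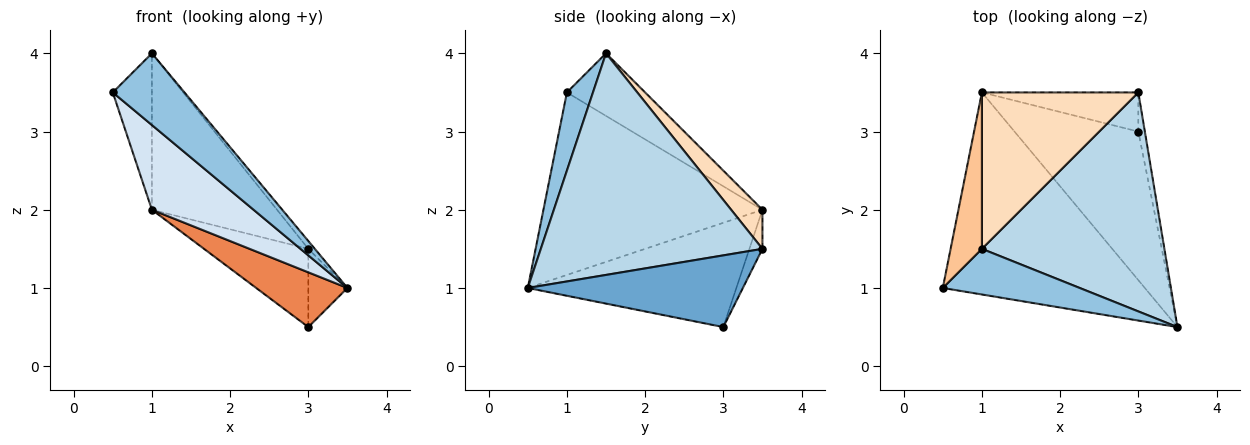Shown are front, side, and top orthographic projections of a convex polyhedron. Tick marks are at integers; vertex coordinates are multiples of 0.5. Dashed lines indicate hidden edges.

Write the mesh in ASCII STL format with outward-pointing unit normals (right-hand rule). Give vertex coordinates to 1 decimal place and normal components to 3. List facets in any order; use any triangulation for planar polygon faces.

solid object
 facet normal 0.980 0.178 -0.089
  outer loop
   vertex 3.0 3.0 0.5
   vertex 3.0 3.5 1.5
   vertex 3.5 0.5 1.0
  endloop
 endfacet
 facet normal 0.293 -0.807 0.513
  outer loop
   vertex 1.0 1.5 4.0
   vertex 0.5 1.0 3.5
   vertex 3.5 0.5 1.0
  endloop
 endfacet
 facet normal 0.772 0.023 0.636
  outer loop
   vertex 1.0 1.5 4.0
   vertex 3.5 0.5 1.0
   vertex 3.0 3.5 1.5
  endloop
 endfacet
 facet normal -0.640 -0.297 -0.709
  outer loop
   vertex 1.0 3.5 2.0
   vertex 3.5 0.5 1.0
   vertex 0.5 1.0 3.5
  endloop
 endfacet
 facet normal -0.620 -0.271 -0.736
  outer loop
   vertex 1.0 3.5 2.0
   vertex 3.0 3.0 0.5
   vertex 3.5 0.5 1.0
  endloop
 endfacet
 facet normal -0.111 0.889 -0.444
  outer loop
   vertex 1.0 3.5 2.0
   vertex 3.0 3.5 1.5
   vertex 3.0 3.0 0.5
  endloop
 endfacet
 facet normal -0.816 0.408 0.408
  outer loop
   vertex 1.0 3.5 2.0
   vertex 0.5 1.0 3.5
   vertex 1.0 1.5 4.0
  endloop
 endfacet
 facet normal 0.174 0.696 0.696
  outer loop
   vertex 1.0 3.5 2.0
   vertex 1.0 1.5 4.0
   vertex 3.0 3.5 1.5
  endloop
 endfacet
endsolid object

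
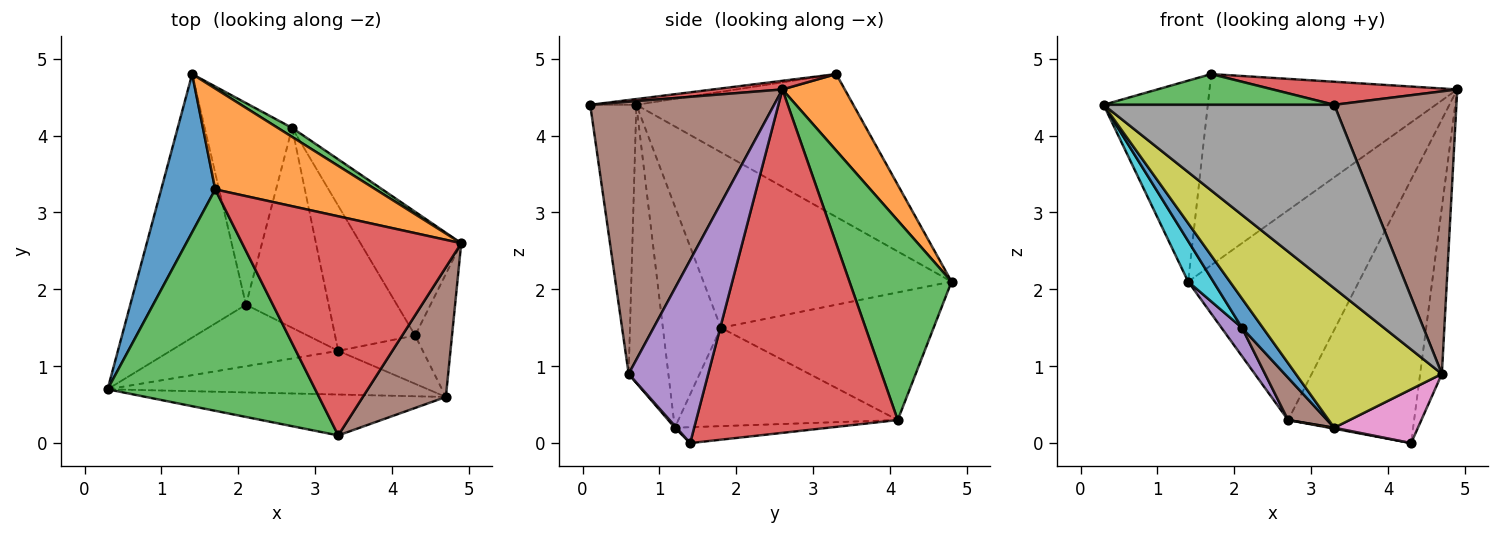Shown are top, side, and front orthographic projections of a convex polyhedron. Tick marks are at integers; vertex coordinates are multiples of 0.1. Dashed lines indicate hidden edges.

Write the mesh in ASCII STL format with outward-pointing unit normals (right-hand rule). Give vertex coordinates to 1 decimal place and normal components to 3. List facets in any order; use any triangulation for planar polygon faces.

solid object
 facet normal -0.853 0.410 0.322
  outer loop
   vertex 1.7 3.3 4.8
   vertex 1.4 4.8 2.1
   vertex 0.3 0.7 4.4
  endloop
 endfacet
 facet normal 0.217 0.863 0.455
  outer loop
   vertex 1.7 3.3 4.8
   vertex 4.9 2.6 4.6
   vertex 1.4 4.8 2.1
  endloop
 endfacet
 facet normal -0.028 -0.138 0.990
  outer loop
   vertex 1.7 3.3 4.8
   vertex 0.3 0.7 4.4
   vertex 3.3 0.1 4.4
  endloop
 endfacet
 facet normal 0.039 -0.105 0.994
  outer loop
   vertex 1.7 3.3 4.8
   vertex 3.3 0.1 4.4
   vertex 4.9 2.6 4.6
  endloop
 endfacet
 facet normal 0.947 0.259 -0.191
  outer loop
   vertex 4.7 0.6 0.9
   vertex 4.3 1.4 0.0
   vertex 4.9 2.6 4.6
  endloop
 endfacet
 facet normal 0.807 -0.536 0.246
  outer loop
   vertex 4.7 0.6 0.9
   vertex 4.9 2.6 4.6
   vertex 3.3 0.1 4.4
  endloop
 endfacet
 facet normal 0.015 -0.744 -0.668
  outer loop
   vertex 4.7 0.6 0.9
   vertex 3.3 1.2 0.2
   vertex 4.3 1.4 0.0
  endloop
 endfacet
 facet normal -0.192 -0.958 -0.213
  outer loop
   vertex 4.7 0.6 0.9
   vertex 3.3 0.1 4.4
   vertex 0.3 0.7 4.4
  endloop
 endfacet
 facet normal -0.251 -0.924 -0.289
  outer loop
   vertex 4.7 0.6 0.9
   vertex 0.3 0.7 4.4
   vertex 3.3 1.2 0.2
  endloop
 endfacet
 facet normal -0.832 -0.084 -0.548
  outer loop
   vertex 2.1 1.8 1.5
   vertex 0.3 0.7 4.4
   vertex 1.4 4.8 2.1
  endloop
 endfacet
 facet normal -0.766 -0.276 -0.580
  outer loop
   vertex 2.1 1.8 1.5
   vertex 3.3 1.2 0.2
   vertex 0.3 0.7 4.4
  endloop
 endfacet
 facet normal -0.195 -0.006 -0.981
  outer loop
   vertex 2.7 4.1 0.3
   vertex 4.3 1.4 0.0
   vertex 3.3 1.2 0.2
  endloop
 endfacet
 facet normal 0.513 0.858 0.037
  outer loop
   vertex 2.7 4.1 0.3
   vertex 1.4 4.8 2.1
   vertex 4.9 2.6 4.6
  endloop
 endfacet
 facet normal 0.823 0.514 -0.242
  outer loop
   vertex 2.7 4.1 0.3
   vertex 4.9 2.6 4.6
   vertex 4.3 1.4 0.0
  endloop
 endfacet
 facet normal -0.823 -0.079 -0.563
  outer loop
   vertex 2.7 4.1 0.3
   vertex 2.1 1.8 1.5
   vertex 1.4 4.8 2.1
  endloop
 endfacet
 facet normal -0.758 -0.135 -0.638
  outer loop
   vertex 2.7 4.1 0.3
   vertex 3.3 1.2 0.2
   vertex 2.1 1.8 1.5
  endloop
 endfacet
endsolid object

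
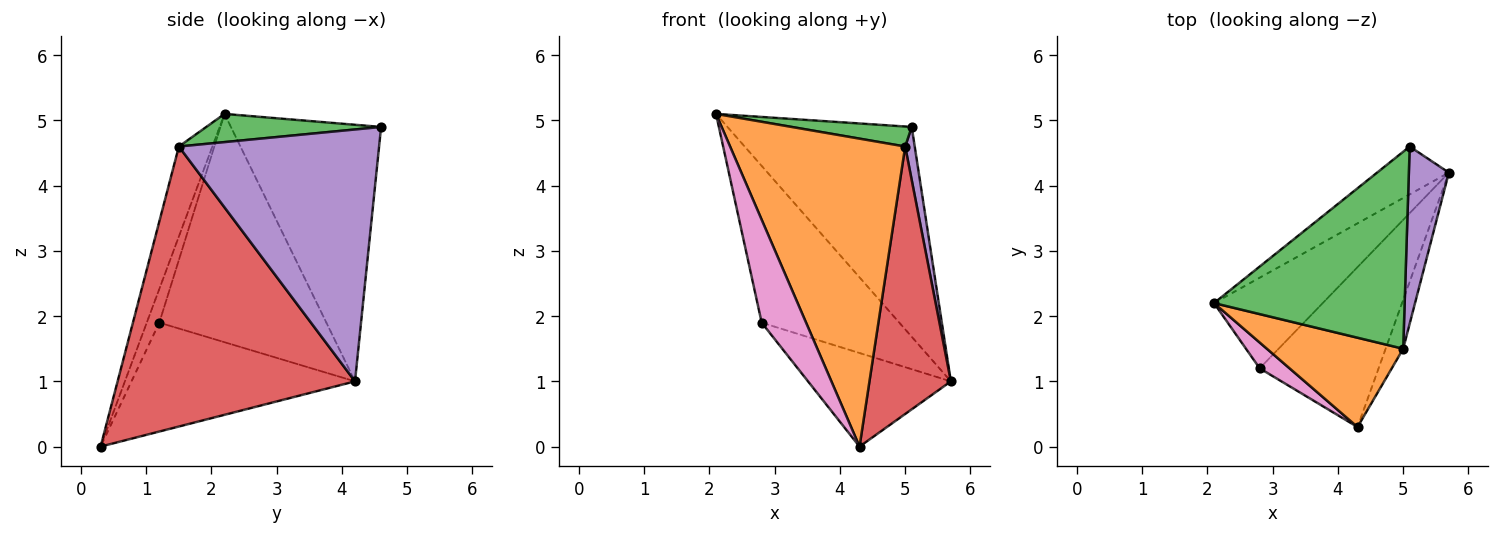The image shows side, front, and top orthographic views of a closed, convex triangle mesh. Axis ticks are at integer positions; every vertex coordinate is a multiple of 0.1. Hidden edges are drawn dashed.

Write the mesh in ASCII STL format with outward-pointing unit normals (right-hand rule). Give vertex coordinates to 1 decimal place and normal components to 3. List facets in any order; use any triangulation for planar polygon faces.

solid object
 facet normal -0.622 0.763 -0.174
  outer loop
   vertex 5.1 4.6 4.9
   vertex 5.7 4.2 1.0
   vertex 2.1 2.2 5.1
  endloop
 endfacet
 facet normal -0.181 -0.945 0.274
  outer loop
   vertex 5.0 1.5 4.6
   vertex 2.1 2.2 5.1
   vertex 4.3 0.3 0.0
  endloop
 endfacet
 facet normal 0.146 -0.100 0.984
  outer loop
   vertex 5.0 1.5 4.6
   vertex 5.1 4.6 4.9
   vertex 2.1 2.2 5.1
  endloop
 endfacet
 facet normal 0.944 -0.324 -0.059
  outer loop
   vertex 5.0 1.5 4.6
   vertex 4.3 0.3 0.0
   vertex 5.7 4.2 1.0
  endloop
 endfacet
 facet normal 0.987 -0.047 0.157
  outer loop
   vertex 5.0 1.5 4.6
   vertex 5.7 4.2 1.0
   vertex 5.1 4.6 4.9
  endloop
 endfacet
 facet normal -0.724 0.597 -0.345
  outer loop
   vertex 2.8 1.2 1.9
   vertex 2.1 2.2 5.1
   vertex 5.7 4.2 1.0
  endloop
 endfacet
 facet normal -0.264 -0.936 0.235
  outer loop
   vertex 2.8 1.2 1.9
   vertex 4.3 0.3 0.0
   vertex 2.1 2.2 5.1
  endloop
 endfacet
 facet normal -0.620 0.396 -0.677
  outer loop
   vertex 2.8 1.2 1.9
   vertex 5.7 4.2 1.0
   vertex 4.3 0.3 0.0
  endloop
 endfacet
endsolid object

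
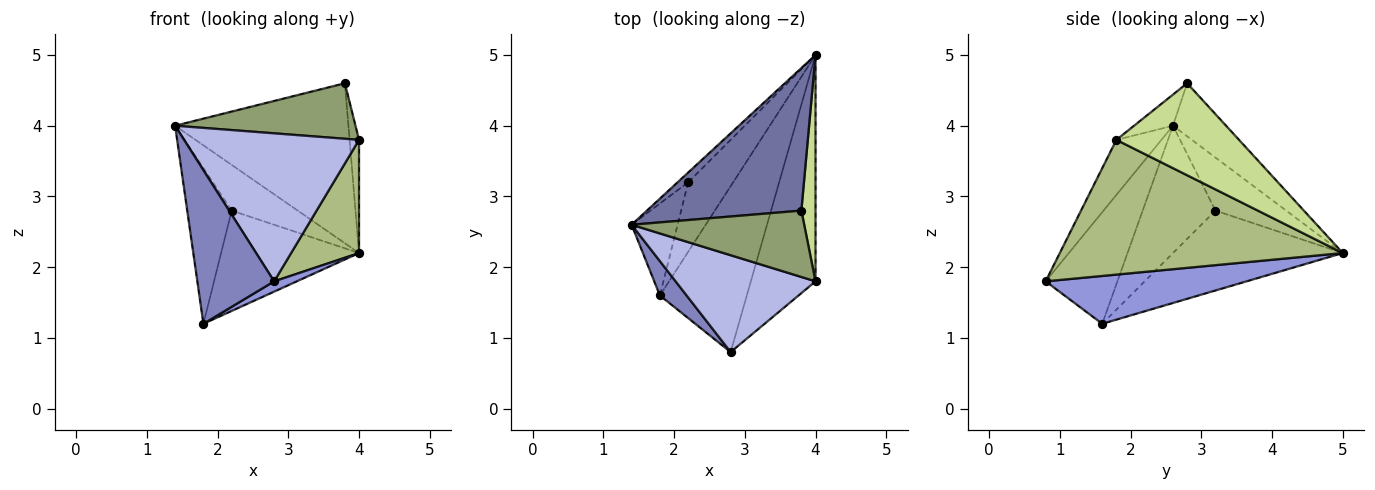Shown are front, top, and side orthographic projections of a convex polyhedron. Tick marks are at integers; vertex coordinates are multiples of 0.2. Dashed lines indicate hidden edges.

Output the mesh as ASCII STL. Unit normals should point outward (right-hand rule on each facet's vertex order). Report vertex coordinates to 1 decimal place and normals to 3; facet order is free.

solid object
 facet normal -0.223 0.728 0.649
  outer loop
   vertex 3.8 2.8 4.6
   vertex 4.0 5.0 2.2
   vertex 1.4 2.6 4.0
  endloop
 endfacet
 facet normal -0.674 -0.721 0.161
  outer loop
   vertex 1.8 1.6 1.2
   vertex 2.8 0.8 1.8
   vertex 1.4 2.6 4.0
  endloop
 endfacet
 facet normal 0.481 -0.054 -0.875
  outer loop
   vertex 1.8 1.6 1.2
   vertex 4.0 5.0 2.2
   vertex 2.8 0.8 1.8
  endloop
 endfacet
 facet normal -0.211 -0.818 0.535
  outer loop
   vertex 4.0 1.8 3.8
   vertex 1.4 2.6 4.0
   vertex 2.8 0.8 1.8
  endloop
 endfacet
 facet normal -0.137 -0.635 0.760
  outer loop
   vertex 4.0 1.8 3.8
   vertex 3.8 2.8 4.6
   vertex 1.4 2.6 4.0
  endloop
 endfacet
 facet normal 0.881 -0.211 -0.423
  outer loop
   vertex 4.0 1.8 3.8
   vertex 2.8 0.8 1.8
   vertex 4.0 5.0 2.2
  endloop
 endfacet
 facet normal 0.986 0.076 0.152
  outer loop
   vertex 4.0 1.8 3.8
   vertex 4.0 5.0 2.2
   vertex 3.8 2.8 4.6
  endloop
 endfacet
 facet normal -0.723 0.675 -0.145
  outer loop
   vertex 2.2 3.2 2.8
   vertex 1.4 2.6 4.0
   vertex 4.0 5.0 2.2
  endloop
 endfacet
 facet normal -0.815 0.498 -0.294
  outer loop
   vertex 2.2 3.2 2.8
   vertex 1.8 1.6 1.2
   vertex 1.4 2.6 4.0
  endloop
 endfacet
 facet normal -0.711 0.578 -0.400
  outer loop
   vertex 2.2 3.2 2.8
   vertex 4.0 5.0 2.2
   vertex 1.8 1.6 1.2
  endloop
 endfacet
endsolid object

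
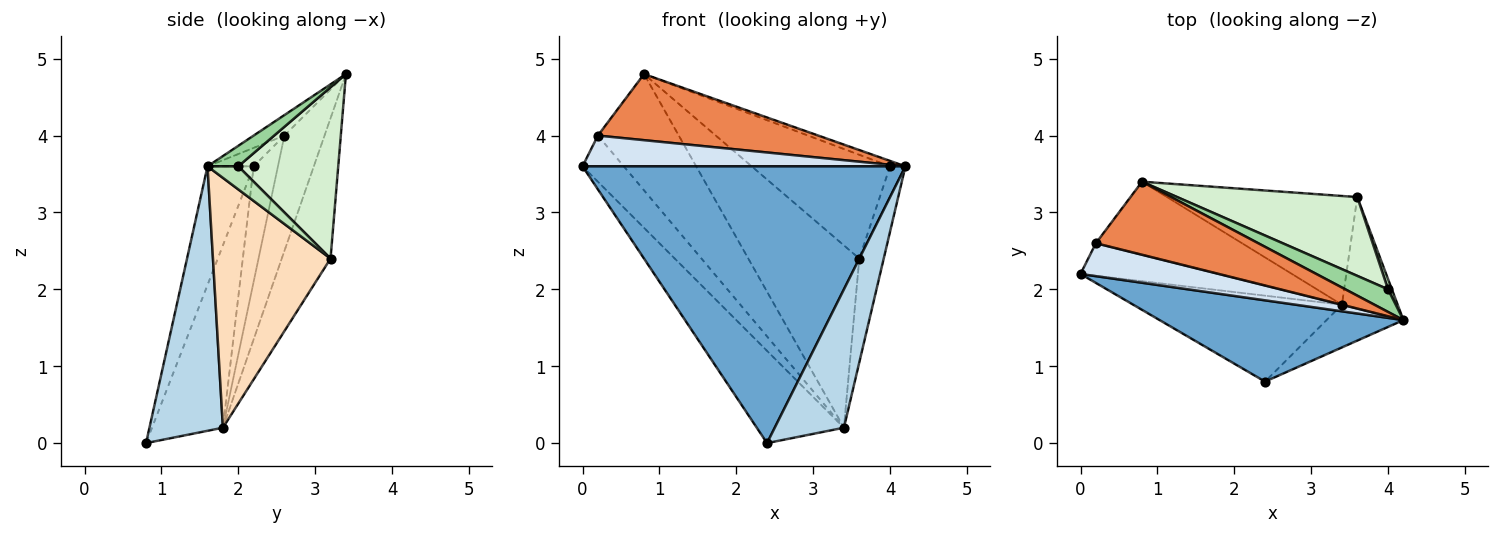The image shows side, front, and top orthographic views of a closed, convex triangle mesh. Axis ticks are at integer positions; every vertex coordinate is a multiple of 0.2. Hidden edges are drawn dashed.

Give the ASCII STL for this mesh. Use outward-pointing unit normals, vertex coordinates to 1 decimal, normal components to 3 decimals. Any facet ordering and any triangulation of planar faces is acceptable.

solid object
 facet normal -0.136 -0.951 0.279
  outer loop
   vertex 2.4 0.8 0.0
   vertex 4.2 1.6 3.6
   vertex 0.0 2.2 3.6
  endloop
 endfacet
 facet normal -0.512 0.629 -0.586
  outer loop
   vertex 3.4 1.8 0.2
   vertex 2.4 0.8 0.0
   vertex 0.0 2.2 3.6
  endloop
 endfacet
 facet normal 0.712 -0.671 -0.207
  outer loop
   vertex 3.4 1.8 0.2
   vertex 4.2 1.6 3.6
   vertex 2.4 0.8 0.0
  endloop
 endfacet
 facet normal -0.097 -0.679 0.728
  outer loop
   vertex 0.2 2.6 4.0
   vertex 0.0 2.2 3.6
   vertex 4.2 1.6 3.6
  endloop
 endfacet
 facet normal -0.093 -0.668 0.738
  outer loop
   vertex 0.2 2.6 4.0
   vertex 4.2 1.6 3.6
   vertex 0.8 3.4 4.8
  endloop
 endfacet
 facet normal -0.433 0.736 -0.520
  outer loop
   vertex 0.2 2.6 4.0
   vertex 3.4 1.8 0.2
   vertex 0.0 2.2 3.6
  endloop
 endfacet
 facet normal -0.387 0.781 -0.490
  outer loop
   vertex 0.2 2.6 4.0
   vertex 0.8 3.4 4.8
   vertex 3.4 1.8 0.2
  endloop
 endfacet
 facet normal 0.957 0.199 -0.213
  outer loop
   vertex 3.6 3.2 2.4
   vertex 4.2 1.6 3.6
   vertex 3.4 1.8 0.2
  endloop
 endfacet
 facet normal -0.353 0.803 -0.479
  outer loop
   vertex 3.6 3.2 2.4
   vertex 3.4 1.8 0.2
   vertex 0.8 3.4 4.8
  endloop
 endfacet
 facet normal 0.423 0.211 0.881
  outer loop
   vertex 4.0 2.0 3.6
   vertex 0.8 3.4 4.8
   vertex 4.2 1.6 3.6
  endloop
 endfacet
 facet normal 0.885 0.442 0.147
  outer loop
   vertex 4.0 2.0 3.6
   vertex 4.2 1.6 3.6
   vertex 3.6 3.2 2.4
  endloop
 endfacet
 facet normal 0.499 0.690 0.524
  outer loop
   vertex 4.0 2.0 3.6
   vertex 3.6 3.2 2.4
   vertex 0.8 3.4 4.8
  endloop
 endfacet
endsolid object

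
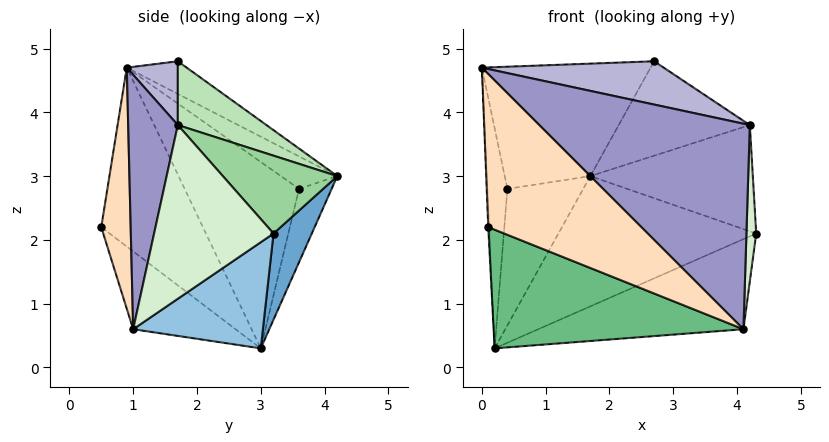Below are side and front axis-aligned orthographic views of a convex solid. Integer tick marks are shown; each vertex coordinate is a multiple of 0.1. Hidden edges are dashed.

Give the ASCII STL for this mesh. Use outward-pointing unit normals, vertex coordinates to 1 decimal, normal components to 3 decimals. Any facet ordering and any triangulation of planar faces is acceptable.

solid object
 facet normal 0.167 0.863 -0.476
  outer loop
   vertex 0.2 3.0 0.3
   vertex 1.7 4.2 3.0
   vertex 4.3 3.2 2.1
  endloop
 endfacet
 facet normal 0.324 0.513 -0.795
  outer loop
   vertex 4.1 1.0 0.6
   vertex 0.2 3.0 0.3
   vertex 4.3 3.2 2.1
  endloop
 endfacet
 facet normal -0.186 0.524 0.831
  outer loop
   vertex 2.7 1.7 4.8
   vertex 1.7 4.2 3.0
   vertex 0.0 0.9 4.7
  endloop
 endfacet
 facet normal -0.375 0.570 0.731
  outer loop
   vertex 0.4 3.6 2.8
   vertex 0.0 0.9 4.7
   vertex 1.7 4.2 3.0
  endloop
 endfacet
 facet normal -0.984 0.172 0.037
  outer loop
   vertex 0.4 3.6 2.8
   vertex 0.2 3.0 0.3
   vertex 0.0 0.9 4.7
  endloop
 endfacet
 facet normal -0.388 0.903 -0.186
  outer loop
   vertex 0.4 3.6 2.8
   vertex 1.7 4.2 3.0
   vertex 0.2 3.0 0.3
  endloop
 endfacet
 facet normal -0.999 0.009 -0.041
  outer loop
   vertex 0.1 0.5 2.2
   vertex 0.0 0.9 4.7
   vertex 0.2 3.0 0.3
  endloop
 endfacet
 facet normal 0.186 -0.969 0.162
  outer loop
   vertex 0.1 0.5 2.2
   vertex 4.1 1.0 0.6
   vertex 0.0 0.9 4.7
  endloop
 endfacet
 facet normal -0.238 -0.582 -0.778
  outer loop
   vertex 0.1 0.5 2.2
   vertex 0.2 3.0 0.3
   vertex 4.1 1.0 0.6
  endloop
 endfacet
 facet normal 0.460 0.652 0.603
  outer loop
   vertex 4.2 1.7 3.8
   vertex 4.3 3.2 2.1
   vertex 1.7 4.2 3.0
  endloop
 endfacet
 facet normal 0.429 0.635 0.643
  outer loop
   vertex 4.2 1.7 3.8
   vertex 1.7 4.2 3.0
   vertex 2.7 1.7 4.8
  endloop
 endfacet
 facet normal 0.997 -0.082 -0.013
  outer loop
   vertex 4.2 1.7 3.8
   vertex 4.1 1.0 0.6
   vertex 4.3 3.2 2.1
  endloop
 endfacet
 facet normal 0.225 -0.953 0.202
  outer loop
   vertex 4.2 1.7 3.8
   vertex 0.0 0.9 4.7
   vertex 4.1 1.0 0.6
  endloop
 endfacet
 facet normal 0.250 -0.892 0.376
  outer loop
   vertex 4.2 1.7 3.8
   vertex 2.7 1.7 4.8
   vertex 0.0 0.9 4.7
  endloop
 endfacet
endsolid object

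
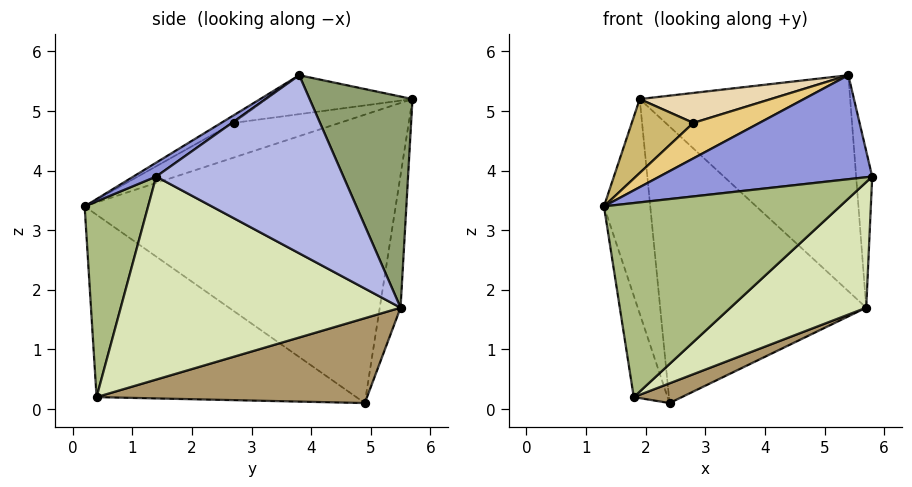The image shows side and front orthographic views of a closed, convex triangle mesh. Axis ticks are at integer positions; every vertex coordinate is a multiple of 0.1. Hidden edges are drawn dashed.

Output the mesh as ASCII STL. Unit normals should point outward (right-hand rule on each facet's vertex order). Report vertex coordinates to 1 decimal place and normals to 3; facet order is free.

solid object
 facet normal -0.982 0.146 -0.119
  outer loop
   vertex 2.4 4.9 0.1
   vertex 1.3 0.2 3.4
   vertex 1.9 5.7 5.2
  endloop
 endfacet
 facet normal -0.099 0.982 -0.164
  outer loop
   vertex 5.7 5.5 1.7
   vertex 2.4 4.9 0.1
   vertex 1.9 5.7 5.2
  endloop
 endfacet
 facet normal 0.061 -0.570 0.819
  outer loop
   vertex 5.4 3.8 5.6
   vertex 1.3 0.2 3.4
   vertex 5.8 1.4 3.9
  endloop
 endfacet
 facet normal 0.990 0.085 0.113
  outer loop
   vertex 5.4 3.8 5.6
   vertex 5.8 1.4 3.9
   vertex 5.7 5.5 1.7
  endloop
 endfacet
 facet normal 0.404 0.827 0.391
  outer loop
   vertex 5.4 3.8 5.6
   vertex 5.7 5.5 1.7
   vertex 1.9 5.7 5.2
  endloop
 endfacet
 facet normal 0.260 -0.965 -0.020
  outer loop
   vertex 1.8 0.4 0.2
   vertex 5.8 1.4 3.9
   vertex 1.3 0.2 3.4
  endloop
 endfacet
 facet normal -0.981 0.128 -0.145
  outer loop
   vertex 1.8 0.4 0.2
   vertex 1.3 0.2 3.4
   vertex 2.4 4.9 0.1
  endloop
 endfacet
 facet normal 0.684 -0.332 -0.650
  outer loop
   vertex 1.8 0.4 0.2
   vertex 5.7 5.5 1.7
   vertex 5.8 1.4 3.9
  endloop
 endfacet
 facet normal 0.447 -0.079 -0.891
  outer loop
   vertex 1.8 0.4 0.2
   vertex 2.4 4.9 0.1
   vertex 5.7 5.5 1.7
  endloop
 endfacet
 facet normal -0.416 -0.242 0.877
  outer loop
   vertex 2.8 2.7 4.8
   vertex 1.9 5.7 5.2
   vertex 1.3 0.2 3.4
  endloop
 endfacet
 facet normal -0.084 -0.448 0.890
  outer loop
   vertex 2.8 2.7 4.8
   vertex 1.3 0.2 3.4
   vertex 5.4 3.8 5.6
  endloop
 endfacet
 facet normal -0.214 -0.192 0.958
  outer loop
   vertex 2.8 2.7 4.8
   vertex 5.4 3.8 5.6
   vertex 1.9 5.7 5.2
  endloop
 endfacet
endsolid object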